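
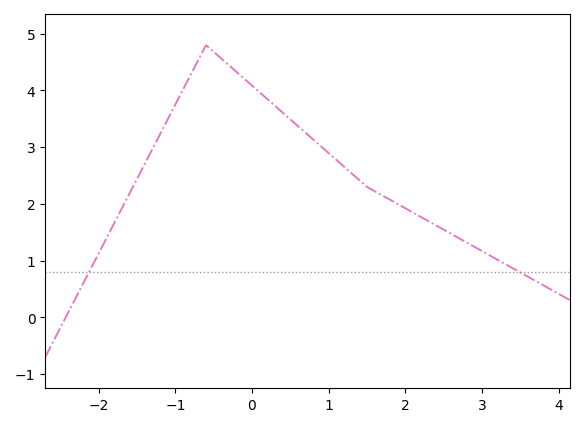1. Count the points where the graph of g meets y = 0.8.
2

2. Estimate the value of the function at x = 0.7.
3.25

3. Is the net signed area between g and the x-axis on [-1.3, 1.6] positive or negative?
positive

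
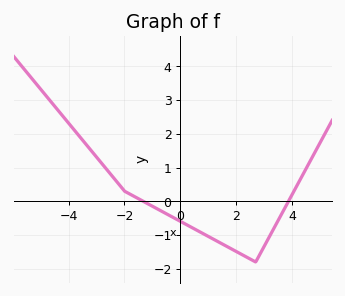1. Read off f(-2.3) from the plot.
0.602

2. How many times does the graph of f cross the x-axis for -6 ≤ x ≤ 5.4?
2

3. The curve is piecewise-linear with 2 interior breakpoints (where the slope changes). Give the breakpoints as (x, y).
(-2, 0.3); (2.7, -1.8)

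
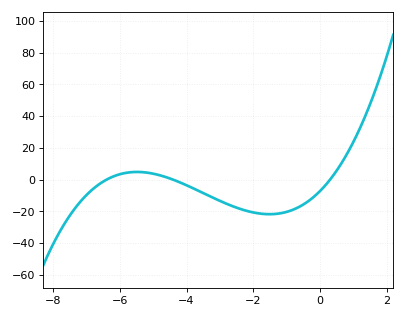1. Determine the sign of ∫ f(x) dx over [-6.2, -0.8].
negative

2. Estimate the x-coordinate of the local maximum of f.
-5.48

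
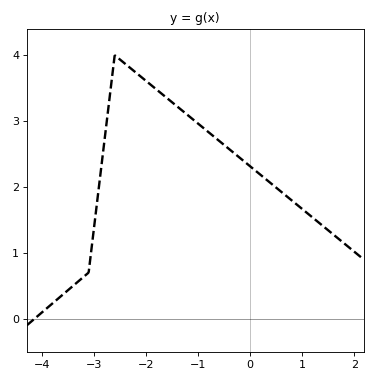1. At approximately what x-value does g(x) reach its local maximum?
-2.6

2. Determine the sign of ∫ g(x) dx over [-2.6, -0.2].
positive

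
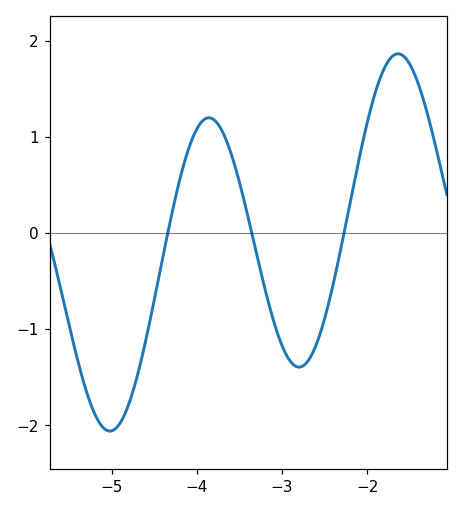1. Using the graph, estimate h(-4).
1.08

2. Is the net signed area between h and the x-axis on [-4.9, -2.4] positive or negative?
negative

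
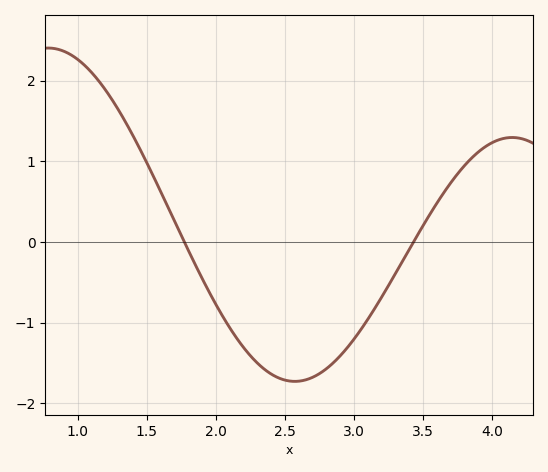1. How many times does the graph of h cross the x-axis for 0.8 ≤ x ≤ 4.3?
2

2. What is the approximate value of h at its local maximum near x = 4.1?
1.3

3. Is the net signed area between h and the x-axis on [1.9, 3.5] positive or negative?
negative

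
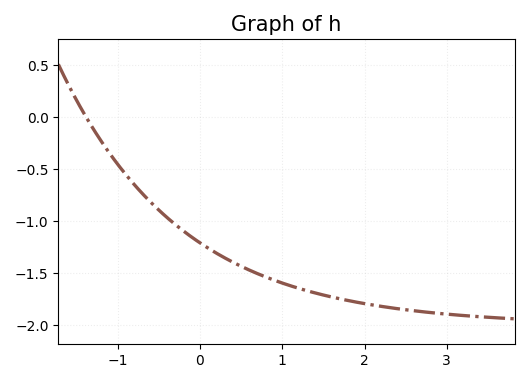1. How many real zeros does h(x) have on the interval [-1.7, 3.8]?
1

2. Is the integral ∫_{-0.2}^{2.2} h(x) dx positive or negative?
negative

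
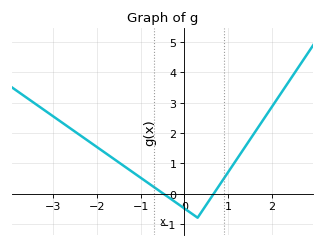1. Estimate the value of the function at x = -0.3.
-0.192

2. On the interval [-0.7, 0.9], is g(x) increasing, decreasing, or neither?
neither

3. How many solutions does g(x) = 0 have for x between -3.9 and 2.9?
2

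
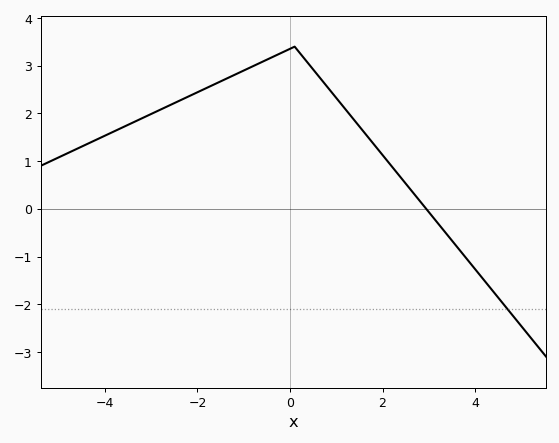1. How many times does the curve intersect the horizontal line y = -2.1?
1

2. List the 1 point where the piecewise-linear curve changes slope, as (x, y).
(0.1, 3.4)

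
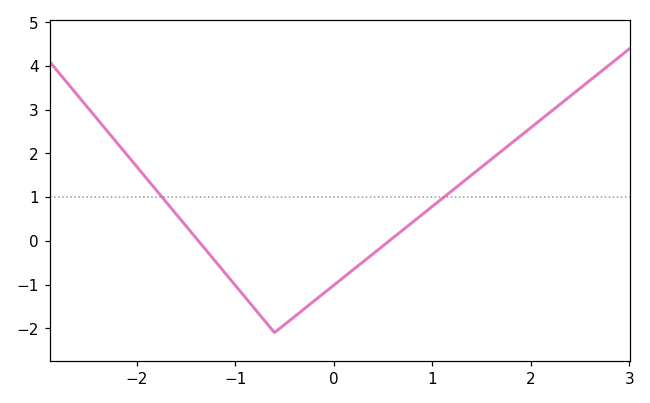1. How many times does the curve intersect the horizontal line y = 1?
2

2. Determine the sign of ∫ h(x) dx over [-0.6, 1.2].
negative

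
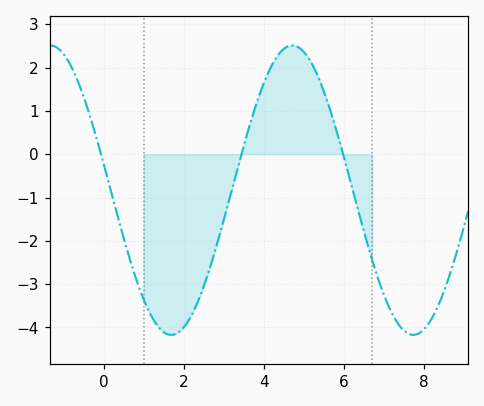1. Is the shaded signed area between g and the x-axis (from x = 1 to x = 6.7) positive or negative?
negative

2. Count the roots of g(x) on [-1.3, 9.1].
3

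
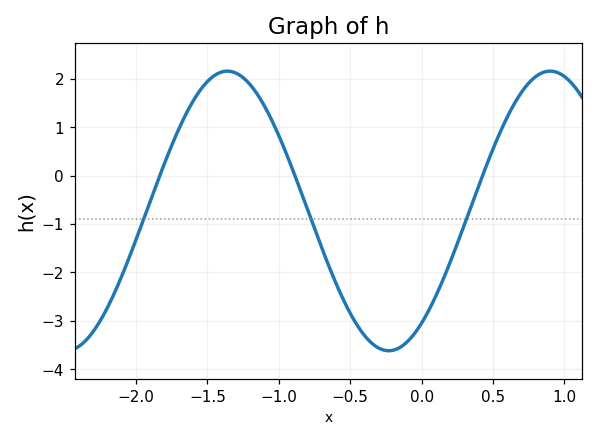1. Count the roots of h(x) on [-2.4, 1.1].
3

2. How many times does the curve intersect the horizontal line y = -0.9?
3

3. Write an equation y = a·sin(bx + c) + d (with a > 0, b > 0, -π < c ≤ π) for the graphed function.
y = 2.89sin(2.8x - 0.93) - 0.73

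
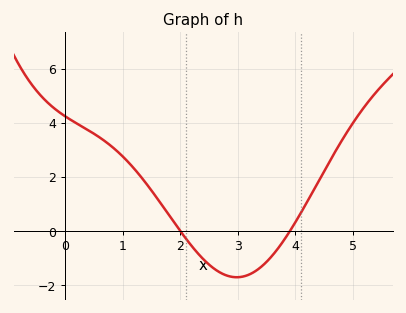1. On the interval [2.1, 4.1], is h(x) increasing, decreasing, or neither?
neither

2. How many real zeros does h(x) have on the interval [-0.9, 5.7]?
2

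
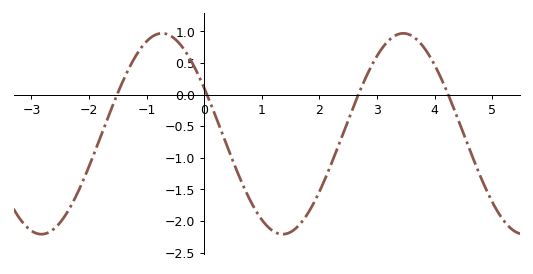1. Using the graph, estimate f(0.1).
-0.117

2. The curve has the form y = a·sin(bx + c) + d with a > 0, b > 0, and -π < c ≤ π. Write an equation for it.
y = 1.59sin(1.5x + 2.67) - 0.62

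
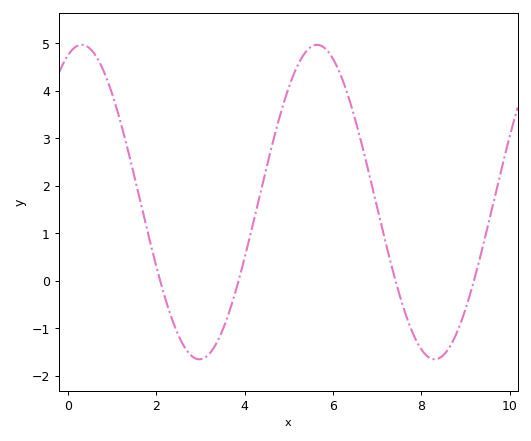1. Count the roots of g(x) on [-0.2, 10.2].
4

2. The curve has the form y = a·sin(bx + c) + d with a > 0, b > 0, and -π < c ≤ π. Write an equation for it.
y = 3.31sin(1.18x + 1.2) + 1.66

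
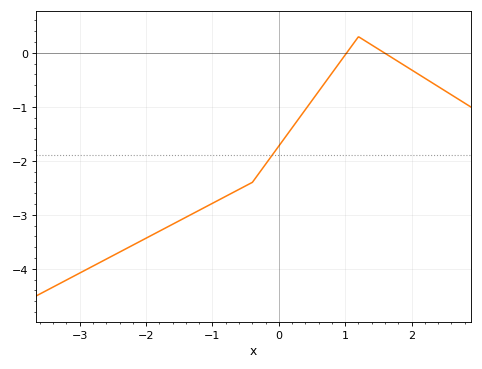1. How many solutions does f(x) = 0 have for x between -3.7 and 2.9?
2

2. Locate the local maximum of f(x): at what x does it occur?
1.2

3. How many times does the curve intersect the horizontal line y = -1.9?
1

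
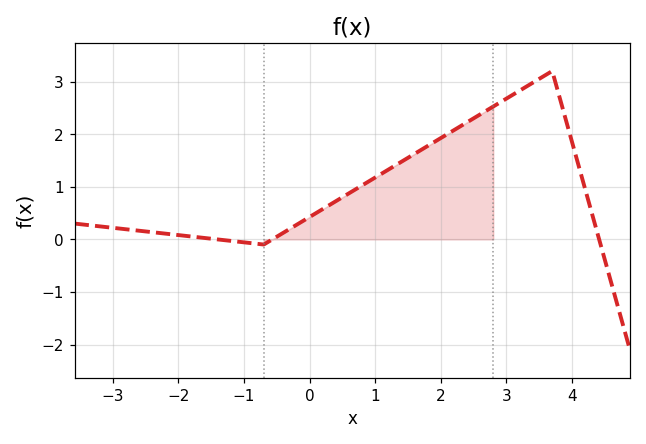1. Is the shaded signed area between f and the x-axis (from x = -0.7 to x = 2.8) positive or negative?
positive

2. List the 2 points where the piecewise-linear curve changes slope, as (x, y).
(-0.7, -0.1); (3.7, 3.2)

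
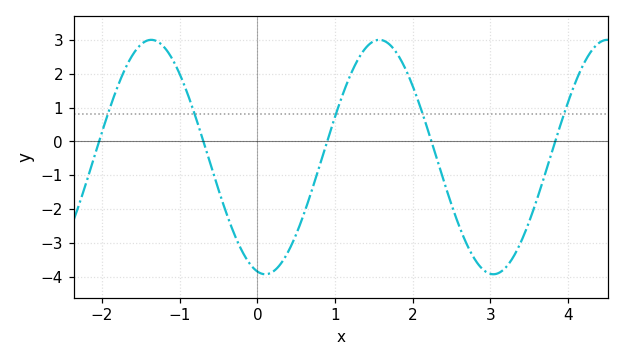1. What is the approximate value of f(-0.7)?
0.045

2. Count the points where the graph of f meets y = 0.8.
5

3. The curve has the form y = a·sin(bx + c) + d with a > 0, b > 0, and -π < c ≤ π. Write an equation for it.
y = 3.46sin(2.14x - 1.79) - 0.46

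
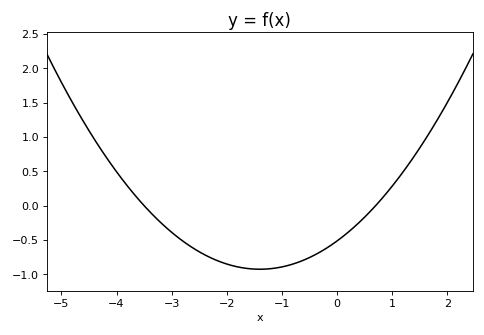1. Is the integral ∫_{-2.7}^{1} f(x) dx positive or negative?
negative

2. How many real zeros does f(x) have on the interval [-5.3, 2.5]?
2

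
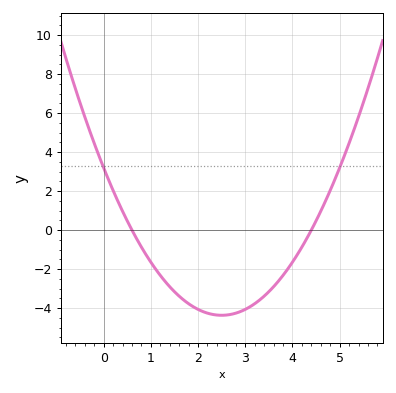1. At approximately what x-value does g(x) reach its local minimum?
2.5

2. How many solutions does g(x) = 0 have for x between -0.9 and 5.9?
2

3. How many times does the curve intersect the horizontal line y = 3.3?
2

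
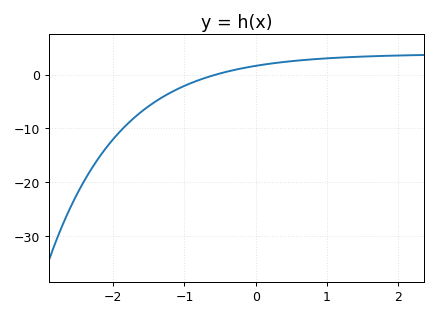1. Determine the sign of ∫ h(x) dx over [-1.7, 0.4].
negative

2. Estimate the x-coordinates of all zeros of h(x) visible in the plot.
-0.555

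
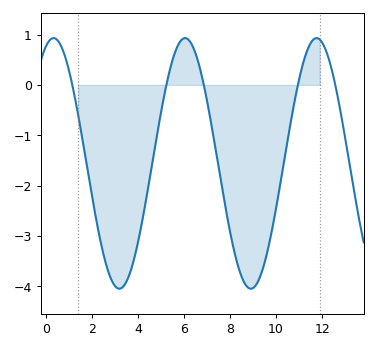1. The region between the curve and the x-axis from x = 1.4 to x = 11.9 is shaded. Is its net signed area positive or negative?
negative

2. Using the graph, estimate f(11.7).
0.9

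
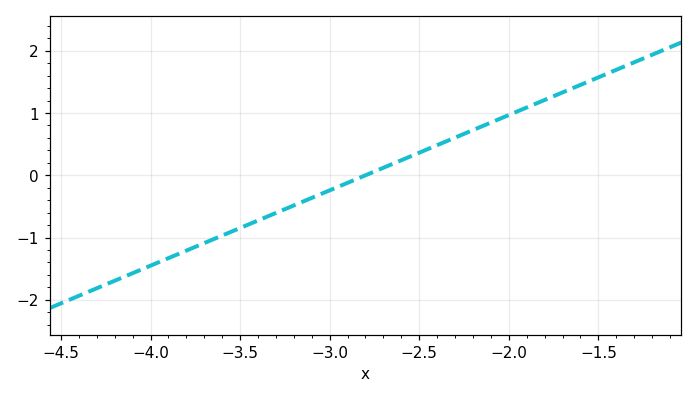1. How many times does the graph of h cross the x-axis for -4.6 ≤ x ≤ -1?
1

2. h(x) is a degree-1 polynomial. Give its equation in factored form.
y = 1.21(x + 2.8)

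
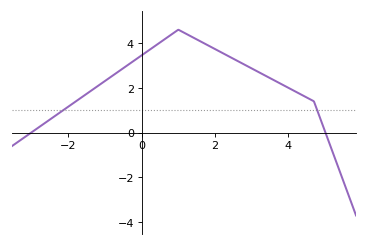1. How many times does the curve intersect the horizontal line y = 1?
2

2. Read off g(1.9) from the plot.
3.82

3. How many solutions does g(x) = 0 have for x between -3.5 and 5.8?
2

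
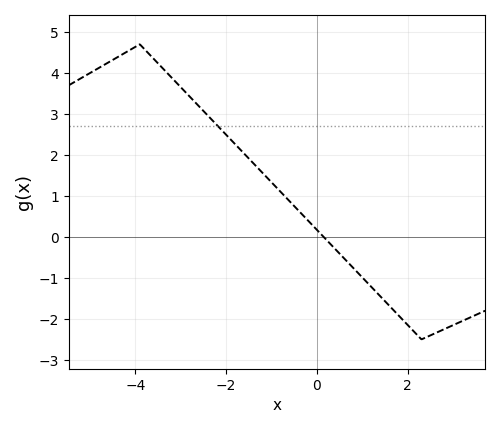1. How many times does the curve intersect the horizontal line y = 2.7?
1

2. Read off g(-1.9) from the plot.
2.4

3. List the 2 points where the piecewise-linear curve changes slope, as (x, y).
(-3.9, 4.7); (2.3, -2.5)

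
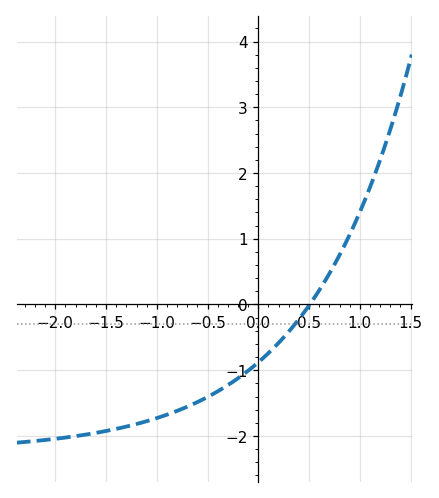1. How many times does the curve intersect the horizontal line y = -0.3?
1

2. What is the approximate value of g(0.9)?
1.1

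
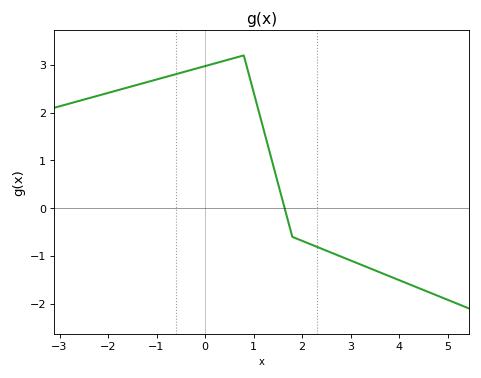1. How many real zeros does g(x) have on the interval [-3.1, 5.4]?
1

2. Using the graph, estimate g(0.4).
3.1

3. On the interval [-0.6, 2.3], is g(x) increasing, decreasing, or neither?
neither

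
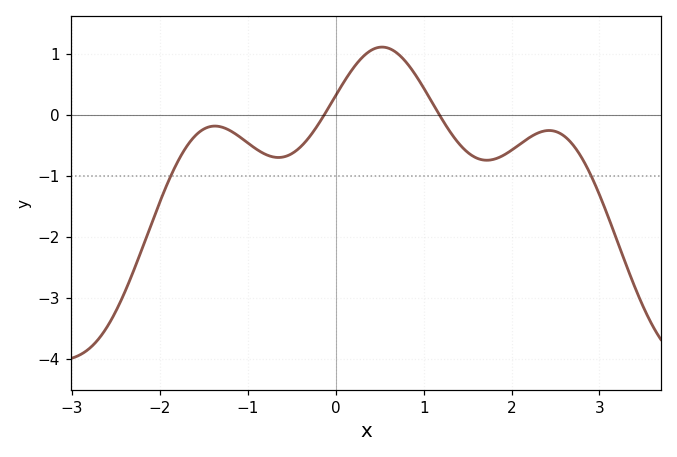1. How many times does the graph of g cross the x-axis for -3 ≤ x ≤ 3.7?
2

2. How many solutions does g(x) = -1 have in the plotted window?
2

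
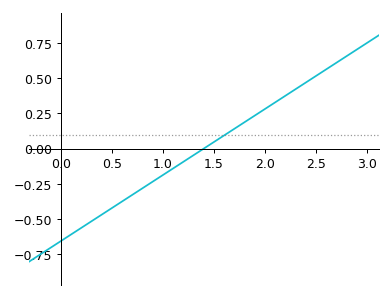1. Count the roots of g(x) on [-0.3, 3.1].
1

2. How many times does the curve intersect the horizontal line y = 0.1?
1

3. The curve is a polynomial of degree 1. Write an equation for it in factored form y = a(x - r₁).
y = 0.47(x - 1.4)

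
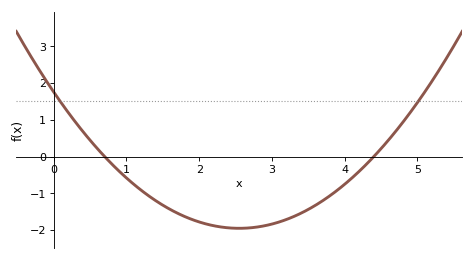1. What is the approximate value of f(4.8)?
0.935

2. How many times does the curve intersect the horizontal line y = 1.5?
2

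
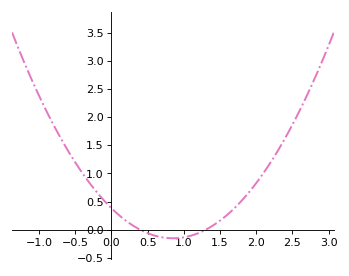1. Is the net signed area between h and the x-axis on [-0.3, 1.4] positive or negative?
positive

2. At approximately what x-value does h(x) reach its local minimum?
0.85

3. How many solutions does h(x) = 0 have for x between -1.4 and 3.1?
2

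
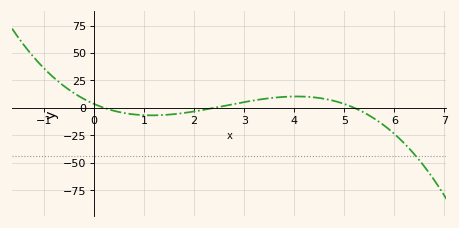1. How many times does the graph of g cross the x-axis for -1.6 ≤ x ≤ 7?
3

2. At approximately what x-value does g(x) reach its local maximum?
4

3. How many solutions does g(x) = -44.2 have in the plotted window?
1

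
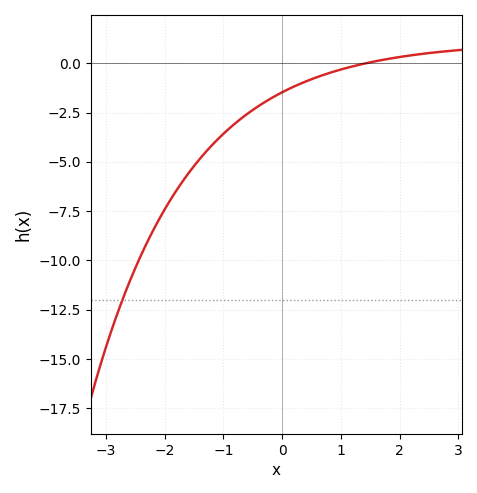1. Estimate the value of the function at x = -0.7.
-2.81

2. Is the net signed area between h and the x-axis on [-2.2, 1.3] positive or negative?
negative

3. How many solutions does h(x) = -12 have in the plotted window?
1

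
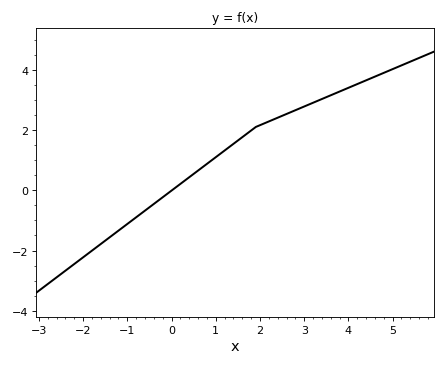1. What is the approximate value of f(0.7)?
0.769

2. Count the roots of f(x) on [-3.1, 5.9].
1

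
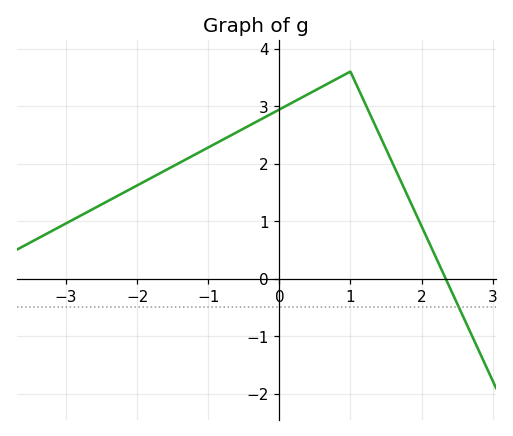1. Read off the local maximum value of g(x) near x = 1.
3.6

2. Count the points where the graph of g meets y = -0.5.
1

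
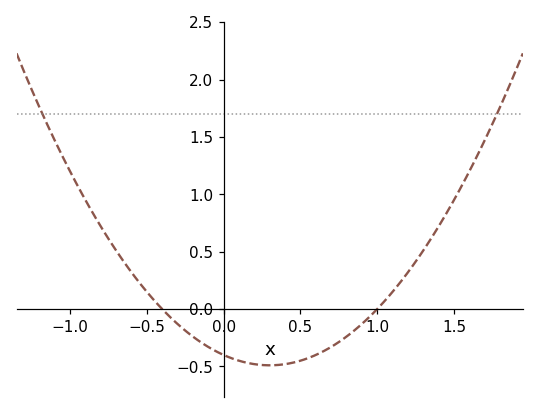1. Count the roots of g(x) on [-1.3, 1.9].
2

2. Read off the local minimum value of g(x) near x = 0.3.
-0.5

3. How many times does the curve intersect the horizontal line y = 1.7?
2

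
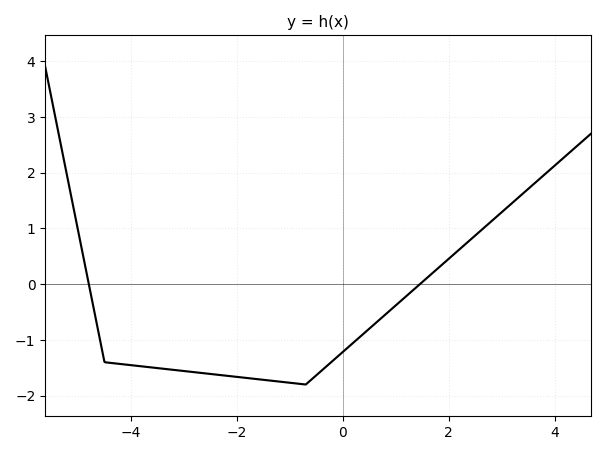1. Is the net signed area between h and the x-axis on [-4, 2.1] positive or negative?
negative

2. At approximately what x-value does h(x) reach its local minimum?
-0.7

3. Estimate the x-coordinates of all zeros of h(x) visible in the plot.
-4.8, 1.45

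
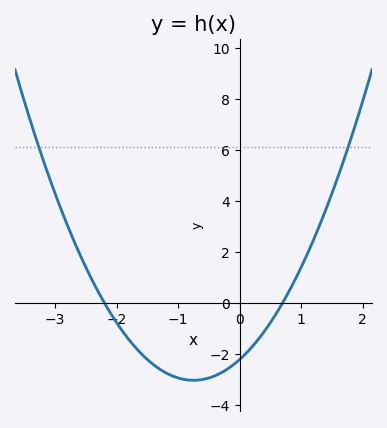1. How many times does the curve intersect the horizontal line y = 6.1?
2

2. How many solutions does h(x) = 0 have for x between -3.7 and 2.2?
2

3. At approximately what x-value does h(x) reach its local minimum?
-0.75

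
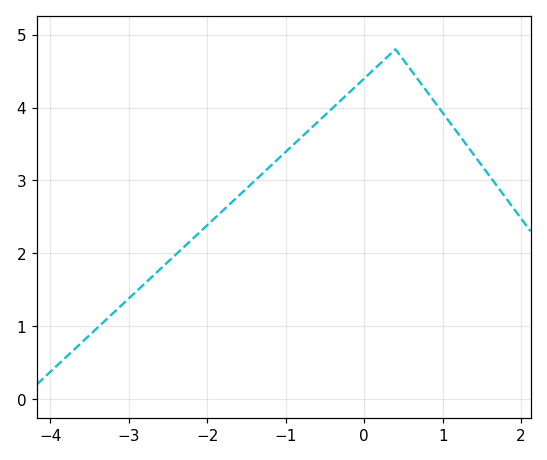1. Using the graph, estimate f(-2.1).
2.28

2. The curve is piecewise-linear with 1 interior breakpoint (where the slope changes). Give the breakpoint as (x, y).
(0.4, 4.8)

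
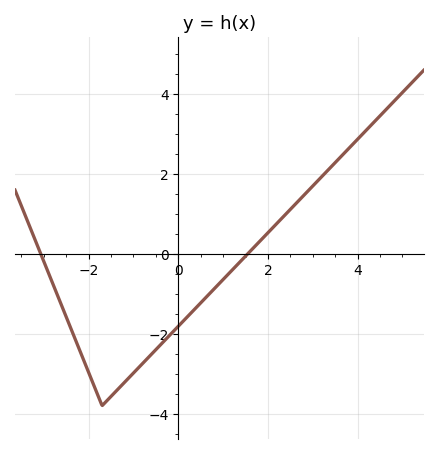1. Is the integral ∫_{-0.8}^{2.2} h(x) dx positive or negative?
negative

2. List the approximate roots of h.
-3, 1.6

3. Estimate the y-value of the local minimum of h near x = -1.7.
-3.8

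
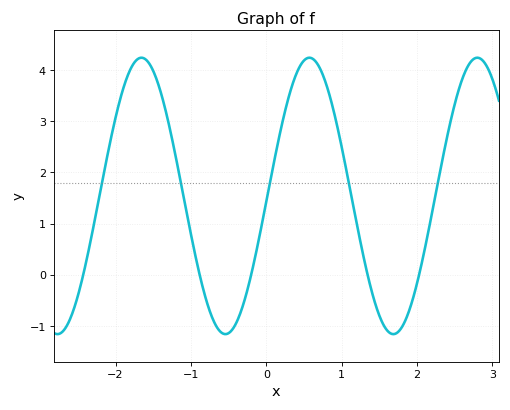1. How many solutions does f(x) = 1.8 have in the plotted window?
5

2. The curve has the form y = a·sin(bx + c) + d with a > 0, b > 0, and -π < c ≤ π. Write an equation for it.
y = 2.7sin(2.82x - 0.04) + 1.54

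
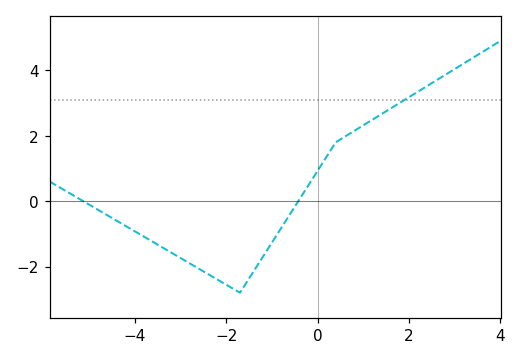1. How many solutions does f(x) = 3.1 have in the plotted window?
1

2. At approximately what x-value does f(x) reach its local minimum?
-1.7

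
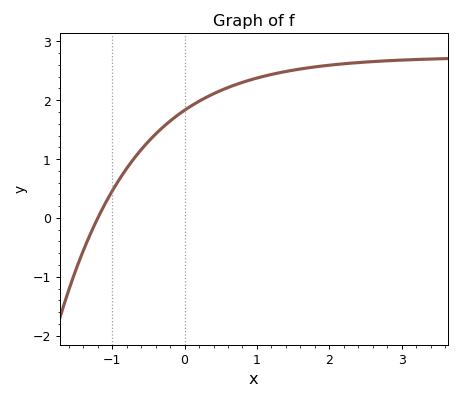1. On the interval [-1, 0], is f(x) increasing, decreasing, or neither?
increasing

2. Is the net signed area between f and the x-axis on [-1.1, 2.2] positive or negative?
positive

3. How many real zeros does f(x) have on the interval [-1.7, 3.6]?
1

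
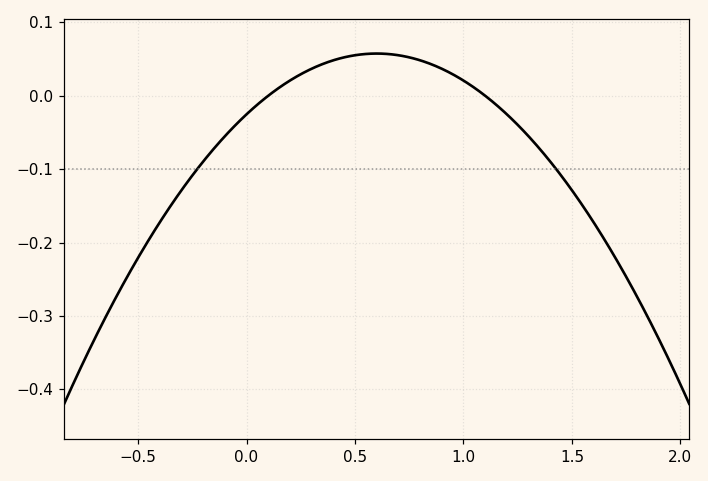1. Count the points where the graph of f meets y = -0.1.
2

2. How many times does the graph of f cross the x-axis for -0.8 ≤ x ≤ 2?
2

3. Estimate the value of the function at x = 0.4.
0.05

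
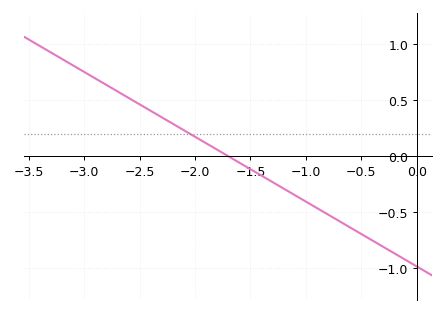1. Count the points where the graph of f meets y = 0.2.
1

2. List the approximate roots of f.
-1.7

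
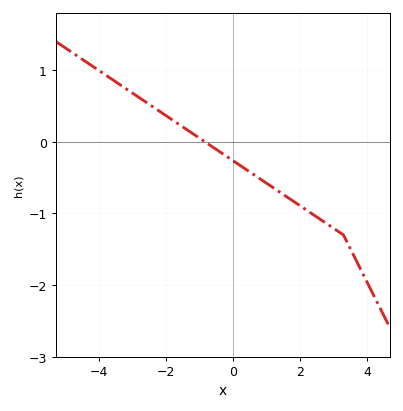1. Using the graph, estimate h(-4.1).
1.03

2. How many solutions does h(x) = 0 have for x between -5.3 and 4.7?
1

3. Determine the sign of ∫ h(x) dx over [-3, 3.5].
negative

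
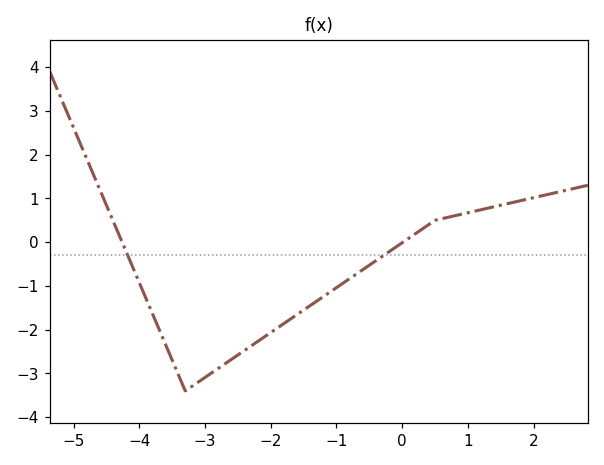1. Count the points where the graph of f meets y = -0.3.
2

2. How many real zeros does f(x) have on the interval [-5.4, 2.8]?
2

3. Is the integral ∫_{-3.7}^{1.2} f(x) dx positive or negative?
negative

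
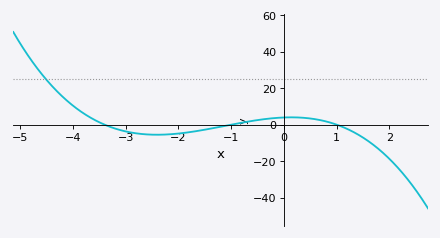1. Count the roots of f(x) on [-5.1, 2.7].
3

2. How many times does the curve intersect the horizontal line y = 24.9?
1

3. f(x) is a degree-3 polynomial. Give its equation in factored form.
y = -1.16(x + 3.4)(x + 1)(x - 1)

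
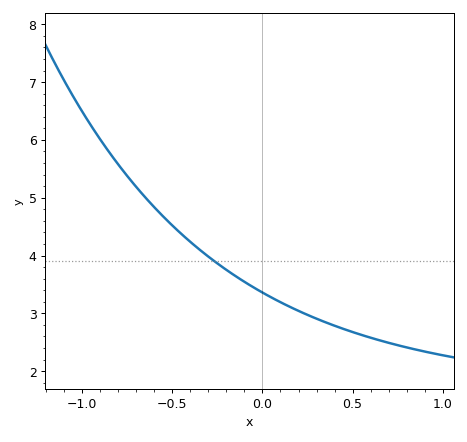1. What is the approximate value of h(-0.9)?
6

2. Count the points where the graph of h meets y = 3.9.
1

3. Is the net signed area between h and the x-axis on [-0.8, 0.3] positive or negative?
positive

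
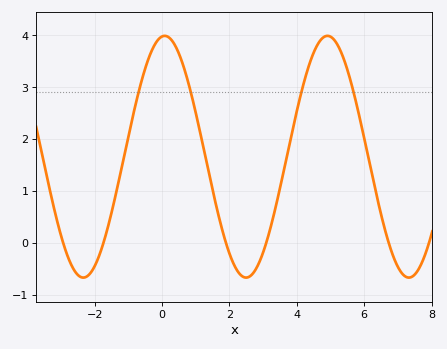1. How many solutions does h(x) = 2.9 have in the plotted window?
4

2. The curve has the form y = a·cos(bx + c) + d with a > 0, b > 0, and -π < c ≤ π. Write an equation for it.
y = 2.33cos(1.3x - 0.1) + 1.66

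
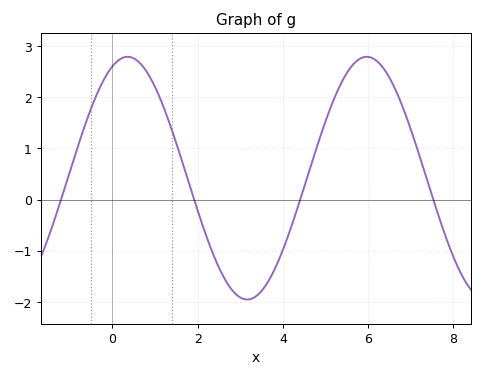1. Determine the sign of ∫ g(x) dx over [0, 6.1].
positive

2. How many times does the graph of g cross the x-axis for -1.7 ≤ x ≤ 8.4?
4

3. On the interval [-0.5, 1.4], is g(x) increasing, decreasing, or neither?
neither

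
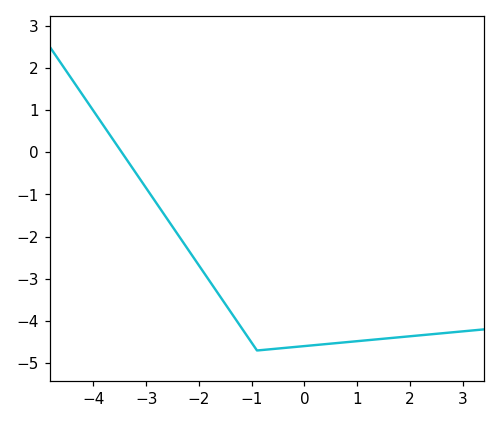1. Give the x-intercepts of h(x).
-3.47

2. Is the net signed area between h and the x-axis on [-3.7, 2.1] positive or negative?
negative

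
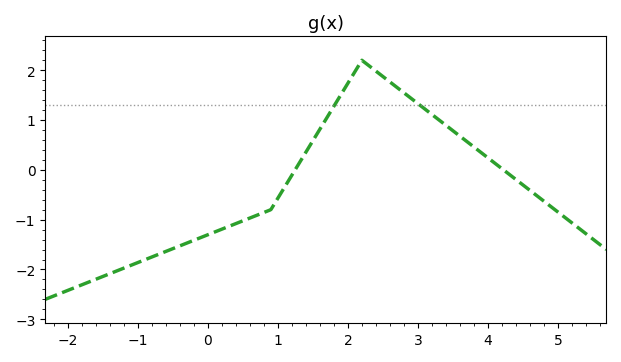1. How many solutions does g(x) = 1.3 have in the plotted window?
2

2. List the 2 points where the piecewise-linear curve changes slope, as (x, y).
(0.9, -0.8); (2.2, 2.2)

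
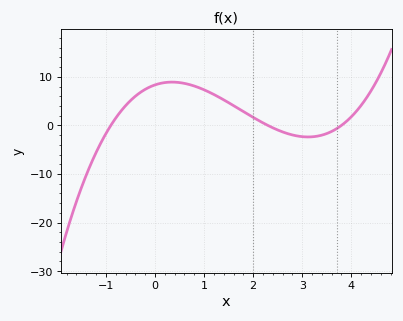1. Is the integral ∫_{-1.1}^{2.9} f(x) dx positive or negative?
positive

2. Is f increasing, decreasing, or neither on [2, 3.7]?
neither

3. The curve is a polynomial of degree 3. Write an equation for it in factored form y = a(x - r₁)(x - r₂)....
y = 1.06(x + 0.9)(x - 2.3)(x - 3.8)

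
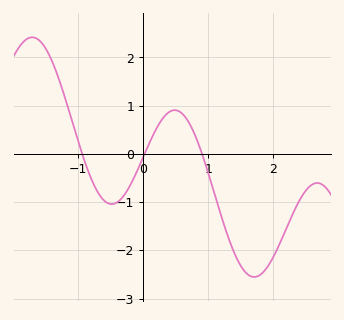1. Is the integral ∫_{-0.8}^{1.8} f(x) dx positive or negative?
negative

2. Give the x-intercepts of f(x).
-0.938, 0.022, 0.904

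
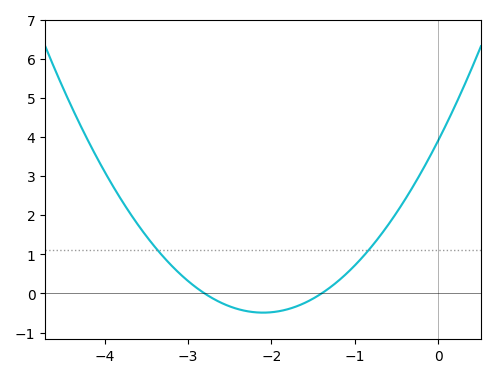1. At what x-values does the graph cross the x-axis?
-2.8, -1.4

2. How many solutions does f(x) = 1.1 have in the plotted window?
2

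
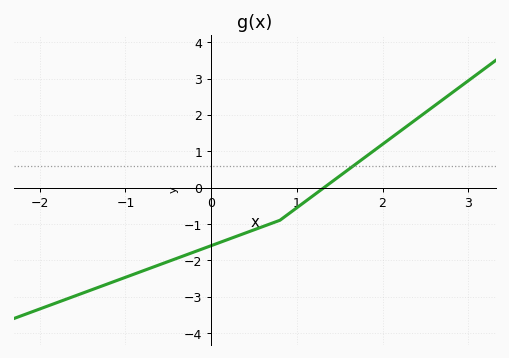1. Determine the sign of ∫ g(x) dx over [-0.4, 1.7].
negative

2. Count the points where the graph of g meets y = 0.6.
1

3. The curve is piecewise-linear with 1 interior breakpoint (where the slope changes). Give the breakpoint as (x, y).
(0.8, -0.9)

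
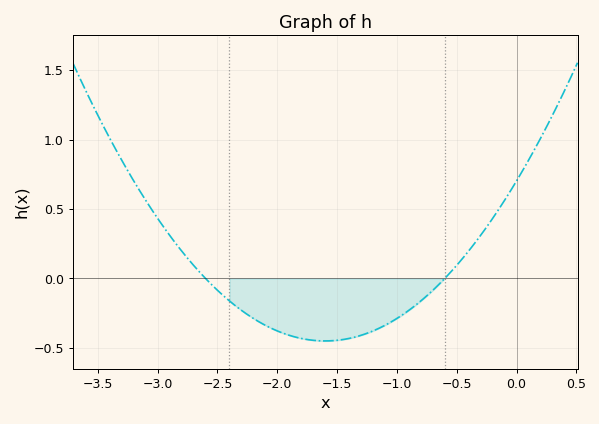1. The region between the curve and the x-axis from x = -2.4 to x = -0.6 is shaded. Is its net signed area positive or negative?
negative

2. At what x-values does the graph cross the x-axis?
-2.6, -0.6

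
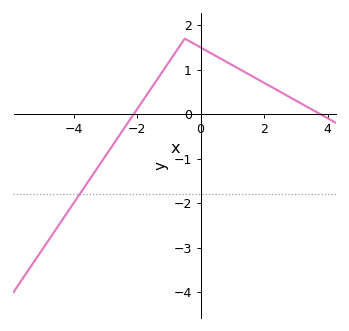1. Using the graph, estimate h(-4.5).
-2.53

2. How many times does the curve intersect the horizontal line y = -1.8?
1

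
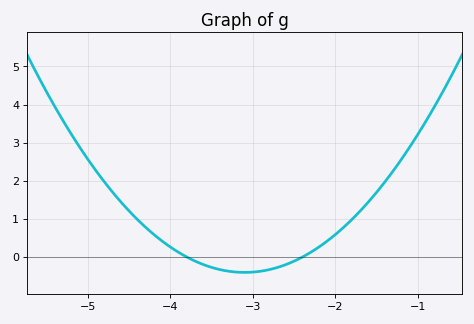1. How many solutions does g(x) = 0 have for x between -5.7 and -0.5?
2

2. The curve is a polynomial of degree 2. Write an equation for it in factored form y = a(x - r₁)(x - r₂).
y = 0.82(x + 3.8)(x + 2.4)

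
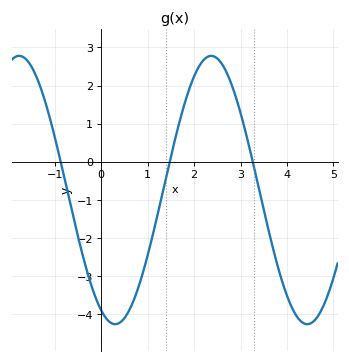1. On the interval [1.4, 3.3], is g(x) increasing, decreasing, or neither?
neither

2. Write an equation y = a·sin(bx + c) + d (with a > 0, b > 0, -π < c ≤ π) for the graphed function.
y = 3.52sin(1.5x - 2) - 0.74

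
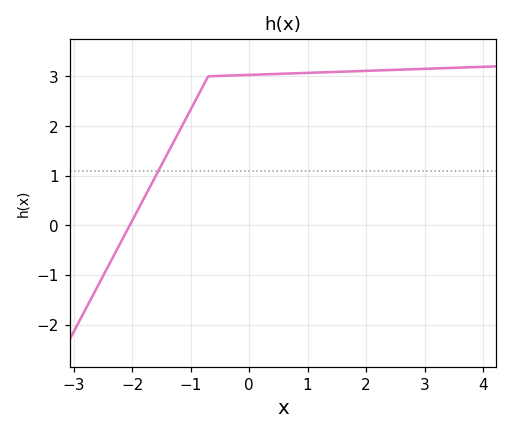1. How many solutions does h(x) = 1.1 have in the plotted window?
1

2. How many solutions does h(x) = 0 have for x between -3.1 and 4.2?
1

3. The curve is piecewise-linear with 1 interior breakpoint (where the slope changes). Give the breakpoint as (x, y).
(-0.7, 3)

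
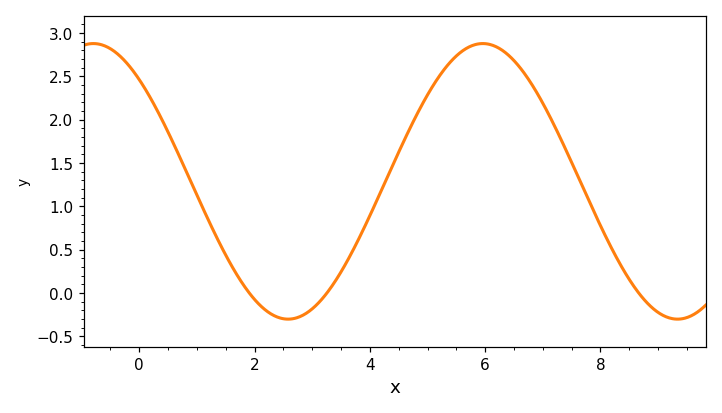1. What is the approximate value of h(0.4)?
1.99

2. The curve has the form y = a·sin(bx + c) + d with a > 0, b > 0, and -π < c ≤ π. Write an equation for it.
y = 1.59sin(0.93x + 2.31) + 1.29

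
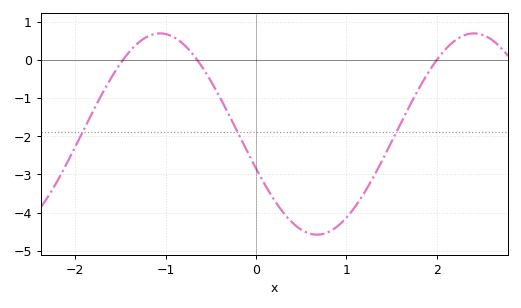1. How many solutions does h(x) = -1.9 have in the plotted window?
3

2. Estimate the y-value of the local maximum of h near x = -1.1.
0.7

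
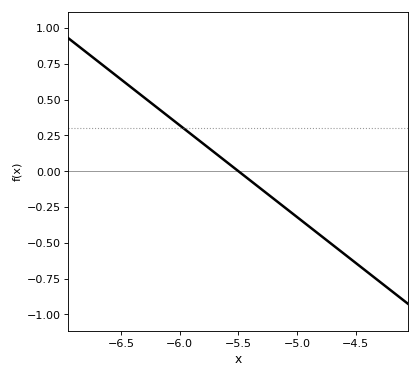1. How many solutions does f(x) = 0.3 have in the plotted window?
1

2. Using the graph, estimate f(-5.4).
-0.05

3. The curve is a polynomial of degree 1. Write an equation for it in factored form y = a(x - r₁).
y = -0.64(x + 5.5)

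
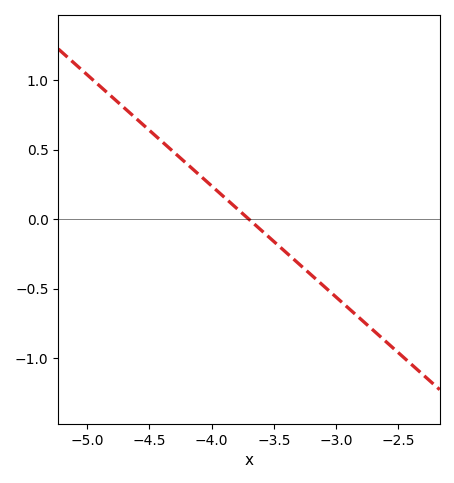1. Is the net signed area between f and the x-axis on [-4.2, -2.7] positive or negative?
negative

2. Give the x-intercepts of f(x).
-3.7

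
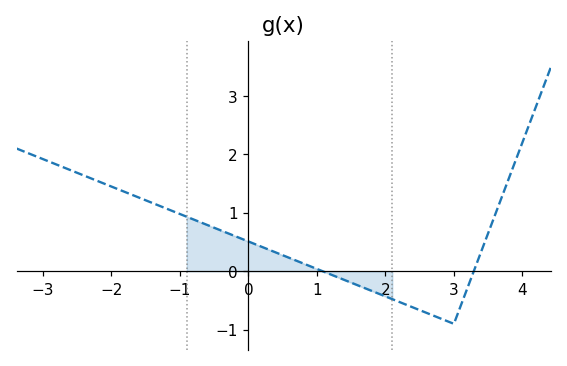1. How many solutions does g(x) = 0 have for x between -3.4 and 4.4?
2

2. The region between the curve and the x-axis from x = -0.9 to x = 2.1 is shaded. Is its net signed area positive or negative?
positive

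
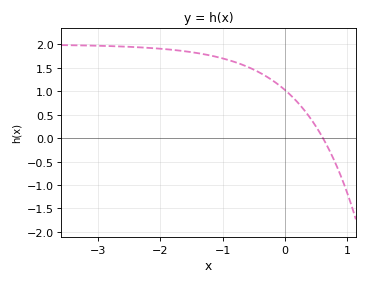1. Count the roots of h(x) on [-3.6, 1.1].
1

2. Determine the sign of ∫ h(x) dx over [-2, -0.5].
positive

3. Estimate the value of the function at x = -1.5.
1.85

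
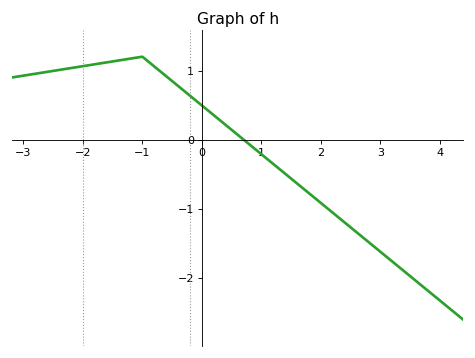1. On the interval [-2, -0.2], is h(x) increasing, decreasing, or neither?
neither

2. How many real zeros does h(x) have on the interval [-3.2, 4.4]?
1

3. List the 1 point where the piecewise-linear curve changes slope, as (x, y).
(-1, 1.2)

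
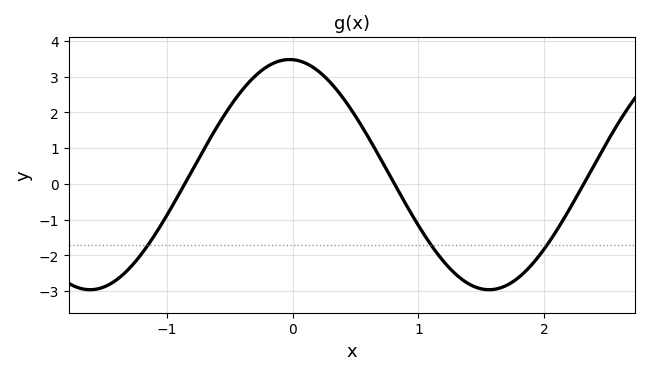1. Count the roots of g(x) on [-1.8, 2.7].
3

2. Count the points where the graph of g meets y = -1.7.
3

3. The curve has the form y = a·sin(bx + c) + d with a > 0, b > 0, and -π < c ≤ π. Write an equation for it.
y = 3.22sin(1.98x + 1.62) + 0.26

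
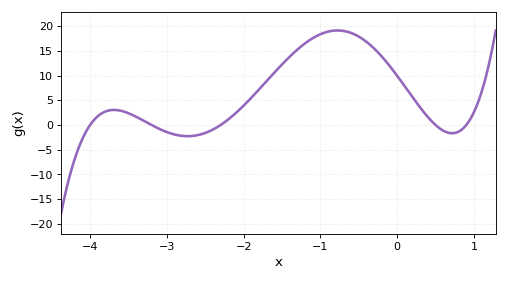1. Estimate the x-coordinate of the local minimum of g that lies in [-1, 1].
0.7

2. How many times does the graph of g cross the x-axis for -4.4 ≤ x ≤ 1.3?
5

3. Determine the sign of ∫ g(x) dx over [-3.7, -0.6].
positive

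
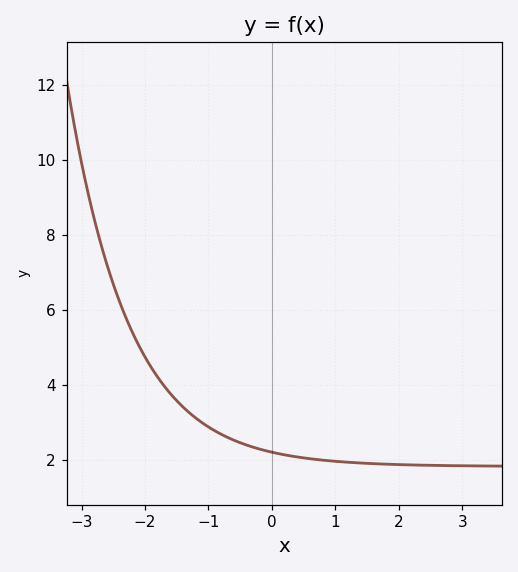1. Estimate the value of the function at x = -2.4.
6.2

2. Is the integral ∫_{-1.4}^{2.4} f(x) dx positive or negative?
positive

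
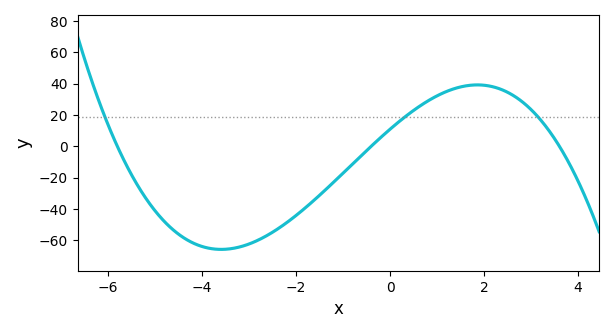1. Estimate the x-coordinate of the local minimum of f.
-3.59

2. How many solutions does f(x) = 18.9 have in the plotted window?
3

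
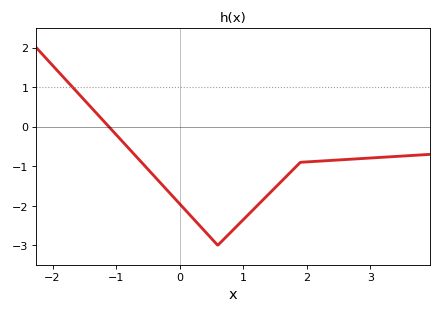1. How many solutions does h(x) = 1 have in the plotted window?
1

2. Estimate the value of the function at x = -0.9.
-0.4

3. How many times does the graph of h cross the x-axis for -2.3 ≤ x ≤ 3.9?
1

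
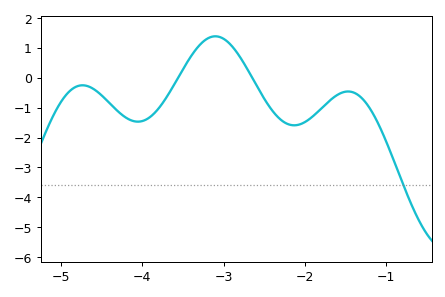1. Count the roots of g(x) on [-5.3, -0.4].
2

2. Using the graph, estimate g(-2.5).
-0.7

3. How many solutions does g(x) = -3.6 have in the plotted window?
1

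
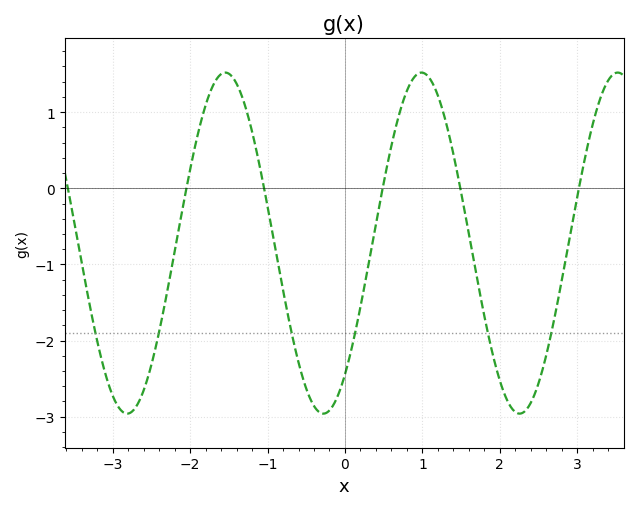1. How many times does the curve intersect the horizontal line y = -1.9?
6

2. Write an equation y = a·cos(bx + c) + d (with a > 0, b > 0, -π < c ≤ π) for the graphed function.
y = 2.24cos(2.5x - 2.5) - 0.72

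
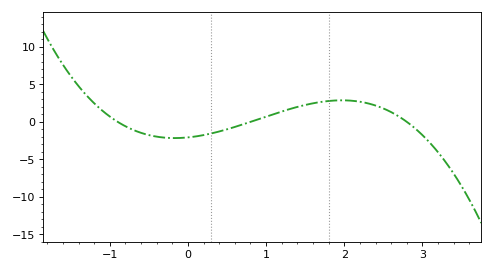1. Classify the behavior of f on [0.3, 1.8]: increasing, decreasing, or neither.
increasing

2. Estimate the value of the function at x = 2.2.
2.5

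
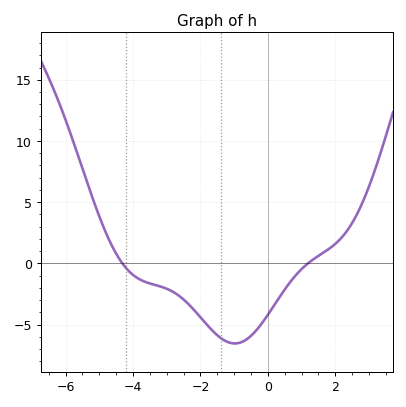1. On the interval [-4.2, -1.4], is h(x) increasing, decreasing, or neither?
decreasing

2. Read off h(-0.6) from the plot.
-6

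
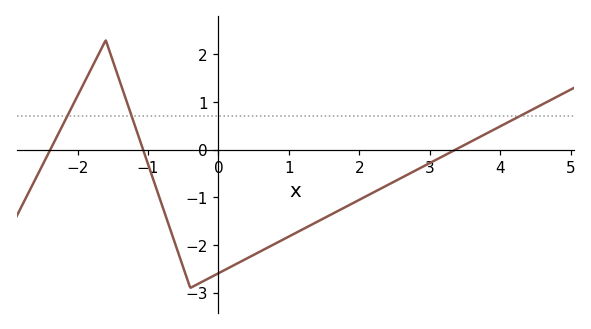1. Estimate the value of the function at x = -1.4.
1.4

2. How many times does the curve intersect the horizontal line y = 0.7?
3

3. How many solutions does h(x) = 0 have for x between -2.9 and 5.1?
3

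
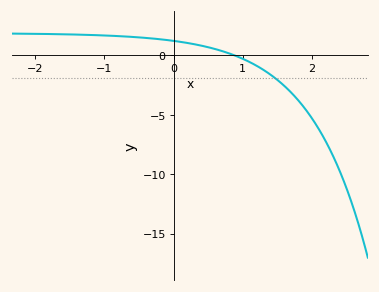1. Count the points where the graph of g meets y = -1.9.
1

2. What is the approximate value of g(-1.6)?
1.77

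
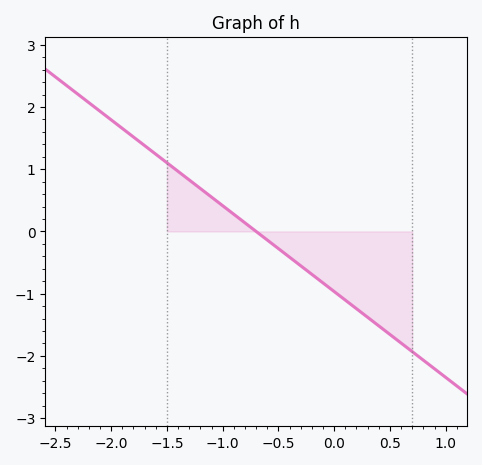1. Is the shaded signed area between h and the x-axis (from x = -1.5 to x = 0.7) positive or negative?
negative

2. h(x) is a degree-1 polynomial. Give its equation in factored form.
y = -1.38(x + 0.7)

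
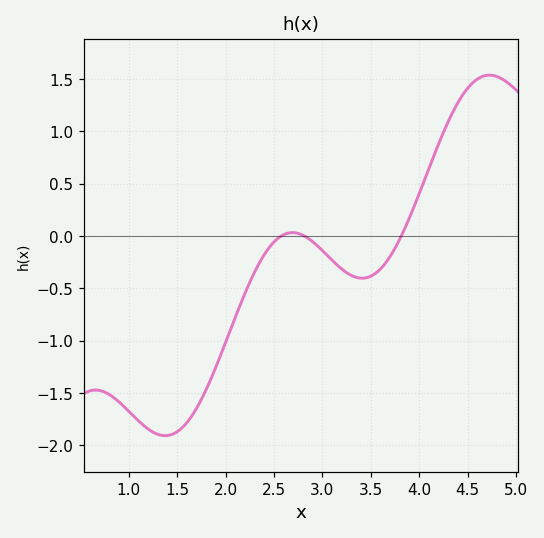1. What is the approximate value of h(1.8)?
-1.47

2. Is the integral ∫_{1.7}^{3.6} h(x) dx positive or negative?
negative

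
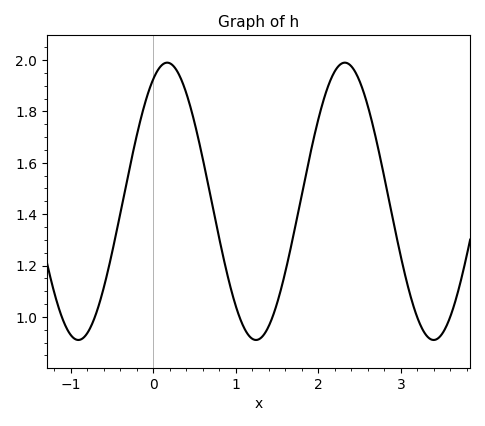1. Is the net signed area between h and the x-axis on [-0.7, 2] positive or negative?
positive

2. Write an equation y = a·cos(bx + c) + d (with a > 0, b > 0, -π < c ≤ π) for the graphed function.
y = 0.54cos(2.92x - 0.492) + 1.45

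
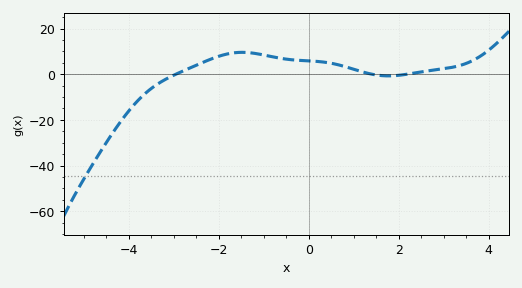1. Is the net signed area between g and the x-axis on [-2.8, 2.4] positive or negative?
positive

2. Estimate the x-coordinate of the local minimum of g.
1.77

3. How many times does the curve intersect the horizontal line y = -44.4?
1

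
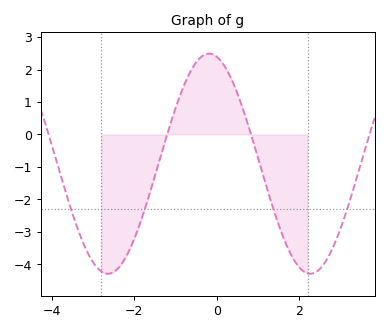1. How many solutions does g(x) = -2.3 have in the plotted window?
4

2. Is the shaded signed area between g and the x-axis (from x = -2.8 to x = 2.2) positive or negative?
negative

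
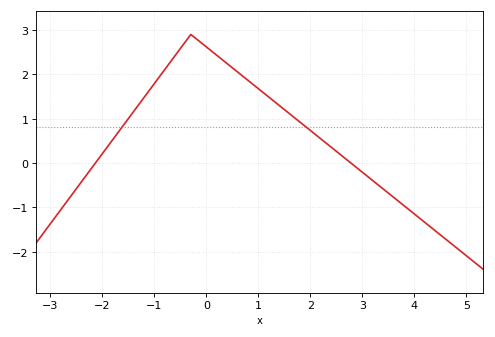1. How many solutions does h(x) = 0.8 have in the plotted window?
2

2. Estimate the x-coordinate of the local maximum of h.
-0.298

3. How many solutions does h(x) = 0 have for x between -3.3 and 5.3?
2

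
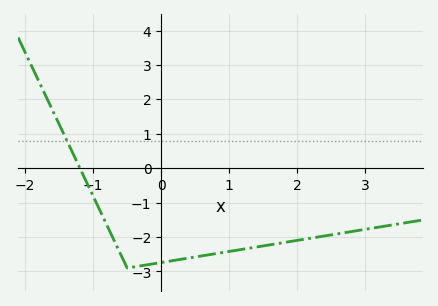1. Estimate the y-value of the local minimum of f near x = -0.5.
-2.9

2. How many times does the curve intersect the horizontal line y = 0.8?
1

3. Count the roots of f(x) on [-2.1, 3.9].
1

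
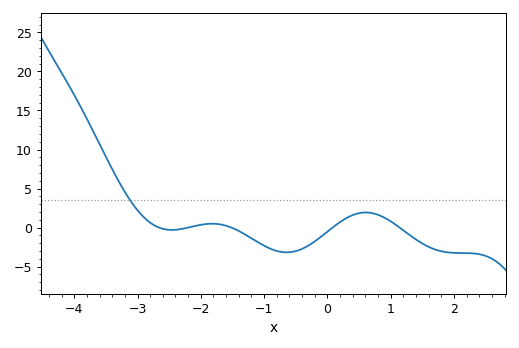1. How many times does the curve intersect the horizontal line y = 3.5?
1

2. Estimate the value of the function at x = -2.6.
-0.151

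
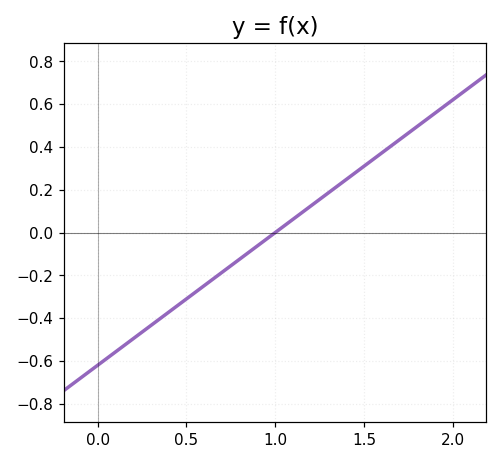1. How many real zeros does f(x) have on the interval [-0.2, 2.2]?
1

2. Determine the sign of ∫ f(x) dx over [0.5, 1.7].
positive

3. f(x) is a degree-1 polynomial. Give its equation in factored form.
y = 0.62(x - 1)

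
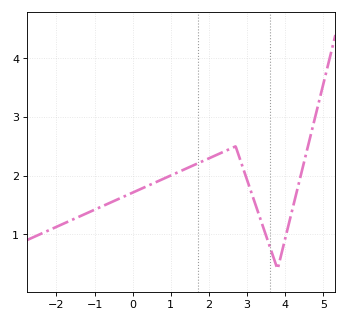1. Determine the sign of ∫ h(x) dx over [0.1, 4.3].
positive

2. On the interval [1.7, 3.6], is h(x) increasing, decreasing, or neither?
neither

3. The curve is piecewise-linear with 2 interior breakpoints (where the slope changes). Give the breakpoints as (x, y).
(2.7, 2.5); (3.8, 0.4)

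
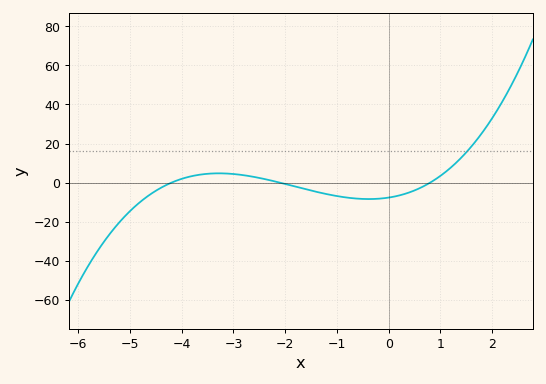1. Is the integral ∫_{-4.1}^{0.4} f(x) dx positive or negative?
negative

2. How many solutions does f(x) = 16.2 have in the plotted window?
1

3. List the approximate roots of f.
-4.2, -2, 0.8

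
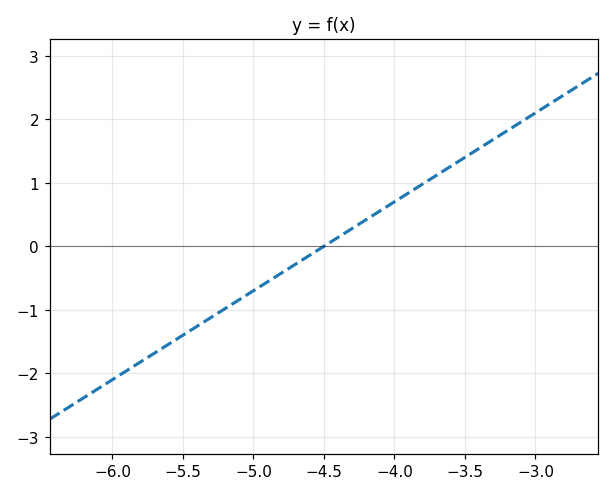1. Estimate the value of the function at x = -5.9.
-1.96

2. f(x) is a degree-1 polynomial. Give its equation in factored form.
y = 1.4(x + 4.5)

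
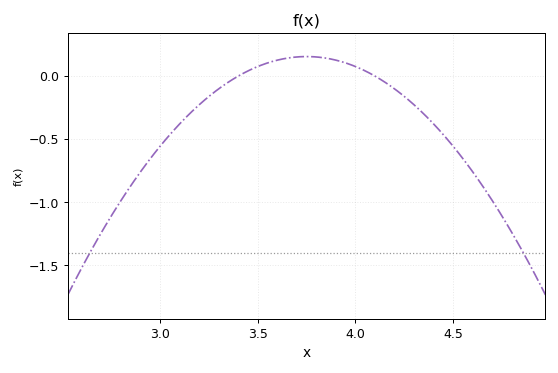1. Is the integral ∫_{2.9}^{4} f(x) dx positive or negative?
negative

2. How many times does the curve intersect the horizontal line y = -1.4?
2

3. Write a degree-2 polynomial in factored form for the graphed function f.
y = -1.26(x - 3.4)(x - 4.1)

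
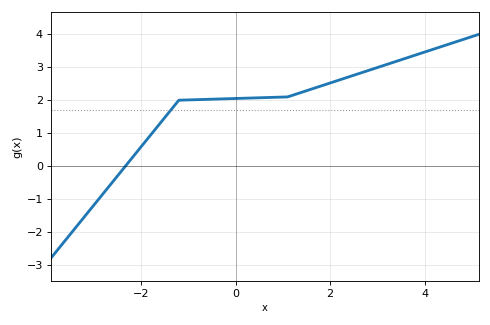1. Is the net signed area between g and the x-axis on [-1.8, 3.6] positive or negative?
positive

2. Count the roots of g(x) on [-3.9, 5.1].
1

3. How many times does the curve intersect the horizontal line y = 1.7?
1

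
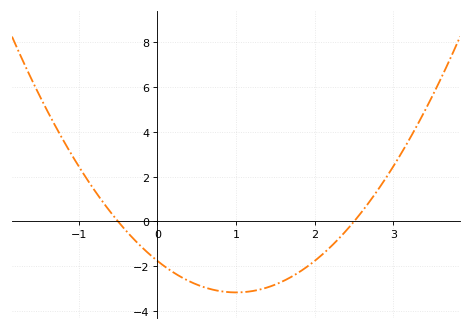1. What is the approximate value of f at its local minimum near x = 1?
-3.17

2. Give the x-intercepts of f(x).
-0.5, 2.5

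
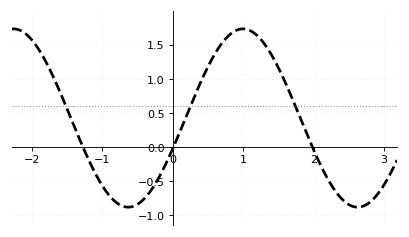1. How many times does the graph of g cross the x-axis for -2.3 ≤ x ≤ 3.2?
3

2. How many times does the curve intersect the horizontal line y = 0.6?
3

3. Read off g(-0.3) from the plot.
-0.65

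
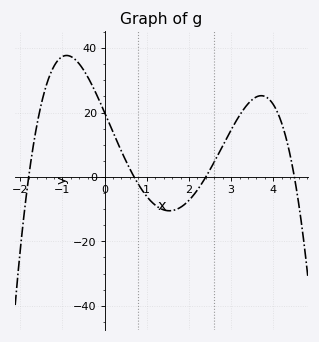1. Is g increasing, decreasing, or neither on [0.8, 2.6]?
neither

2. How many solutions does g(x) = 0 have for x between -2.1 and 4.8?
4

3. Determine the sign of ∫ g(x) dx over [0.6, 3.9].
positive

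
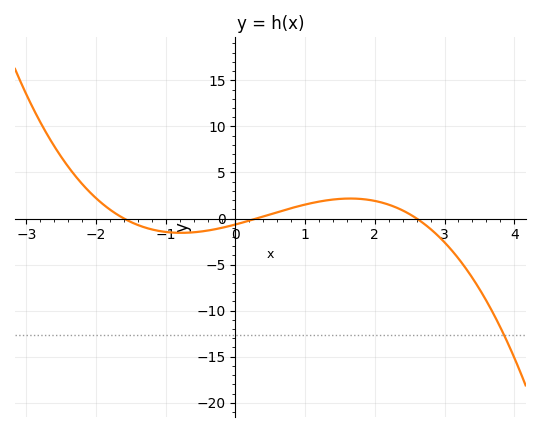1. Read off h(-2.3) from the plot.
4.64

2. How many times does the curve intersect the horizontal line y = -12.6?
1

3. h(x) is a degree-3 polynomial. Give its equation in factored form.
y = -0.52(x + 1.6)(x - 0.3)(x - 2.6)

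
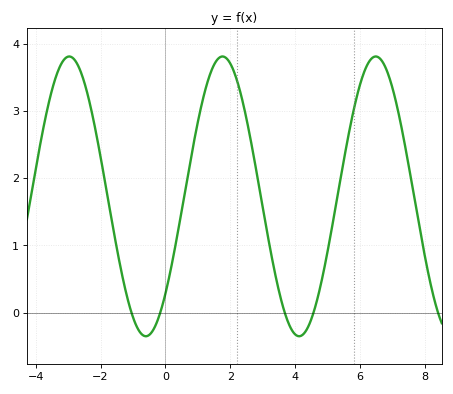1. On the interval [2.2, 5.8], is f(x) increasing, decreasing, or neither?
neither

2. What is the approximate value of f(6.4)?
3.8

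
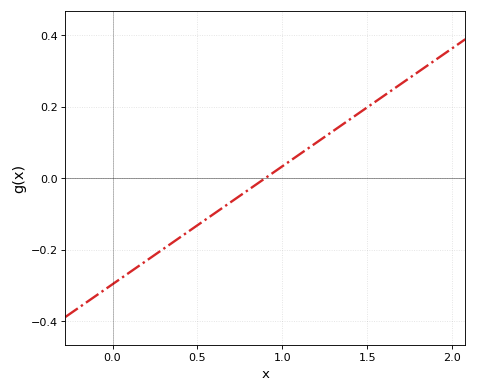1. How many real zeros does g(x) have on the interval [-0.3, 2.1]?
1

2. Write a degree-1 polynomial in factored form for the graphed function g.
y = 0.33(x - 0.9)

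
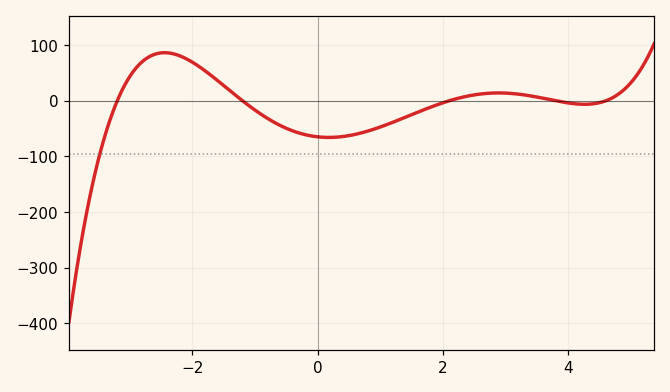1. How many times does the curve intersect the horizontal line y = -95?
1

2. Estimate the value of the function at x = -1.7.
50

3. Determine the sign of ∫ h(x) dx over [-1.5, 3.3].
negative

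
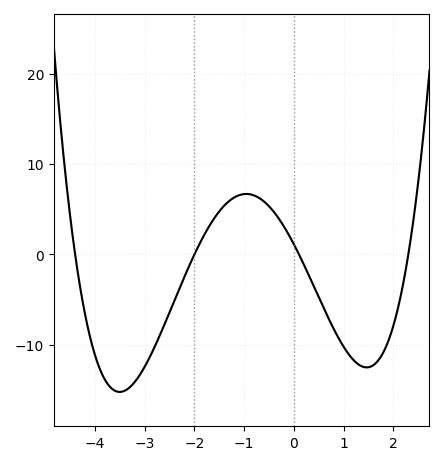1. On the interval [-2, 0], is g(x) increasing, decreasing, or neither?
neither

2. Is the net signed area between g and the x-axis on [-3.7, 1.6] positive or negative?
negative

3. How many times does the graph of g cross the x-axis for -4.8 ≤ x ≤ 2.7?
4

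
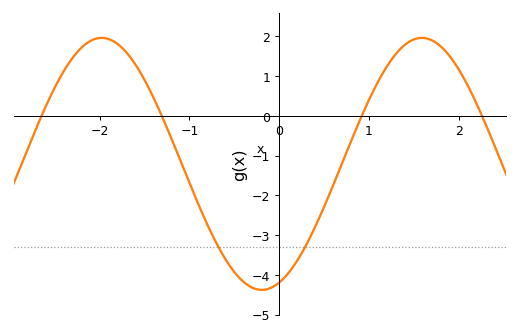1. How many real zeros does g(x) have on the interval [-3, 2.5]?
4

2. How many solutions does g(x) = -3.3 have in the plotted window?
2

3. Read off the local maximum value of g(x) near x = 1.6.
1.96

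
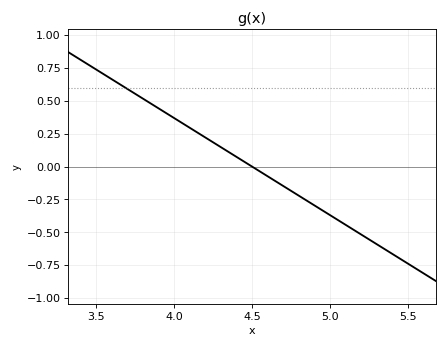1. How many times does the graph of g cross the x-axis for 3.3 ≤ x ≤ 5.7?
1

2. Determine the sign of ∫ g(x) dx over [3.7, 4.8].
positive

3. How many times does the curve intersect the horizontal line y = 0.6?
1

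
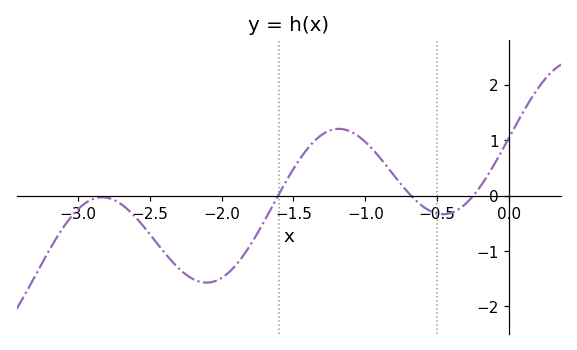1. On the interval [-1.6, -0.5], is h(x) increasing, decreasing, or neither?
neither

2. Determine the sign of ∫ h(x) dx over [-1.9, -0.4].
positive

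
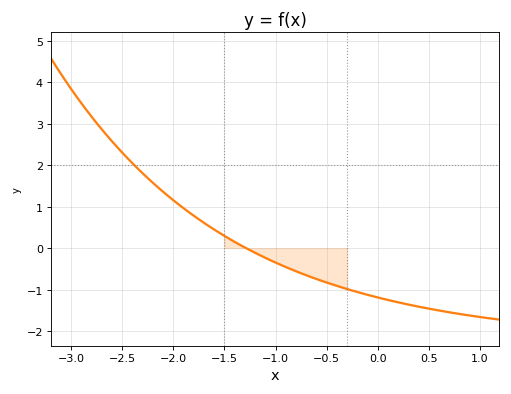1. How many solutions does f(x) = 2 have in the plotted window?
1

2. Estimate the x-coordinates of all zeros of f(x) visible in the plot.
-1.3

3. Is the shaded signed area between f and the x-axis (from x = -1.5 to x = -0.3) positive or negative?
negative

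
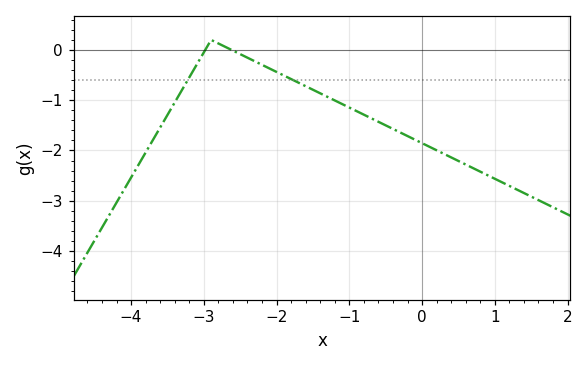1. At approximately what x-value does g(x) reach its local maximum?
-2.9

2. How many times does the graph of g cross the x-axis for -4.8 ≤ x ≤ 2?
2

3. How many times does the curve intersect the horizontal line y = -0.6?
2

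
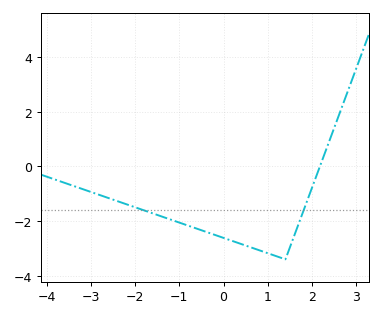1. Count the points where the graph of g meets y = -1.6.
2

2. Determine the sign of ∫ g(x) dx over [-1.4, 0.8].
negative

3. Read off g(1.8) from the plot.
-1.66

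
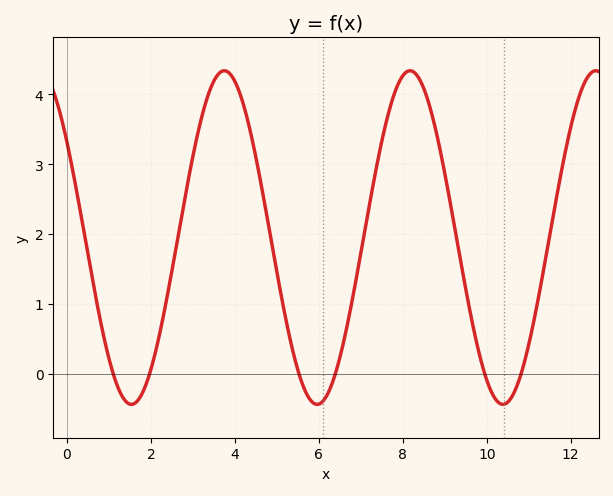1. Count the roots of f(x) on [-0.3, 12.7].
6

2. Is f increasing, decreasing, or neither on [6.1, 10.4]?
neither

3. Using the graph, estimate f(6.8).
1.1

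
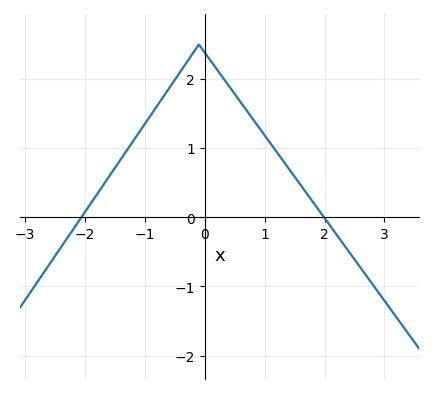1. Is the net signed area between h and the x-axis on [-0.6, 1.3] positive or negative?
positive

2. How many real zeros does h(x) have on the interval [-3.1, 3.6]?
2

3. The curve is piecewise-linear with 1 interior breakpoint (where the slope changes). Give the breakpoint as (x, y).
(-0.1, 2.5)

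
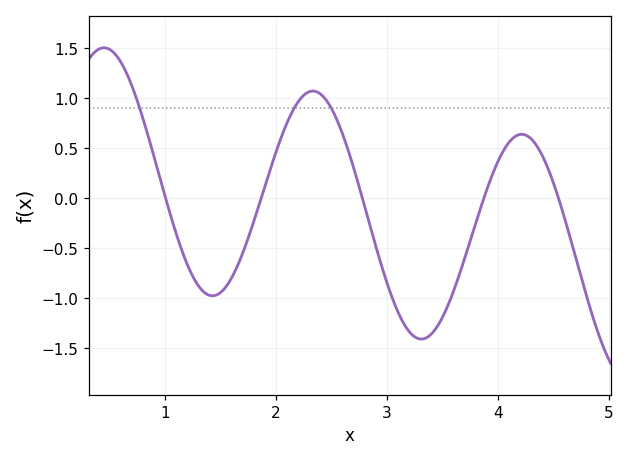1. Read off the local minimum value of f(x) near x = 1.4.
-0.95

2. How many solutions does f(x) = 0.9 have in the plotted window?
3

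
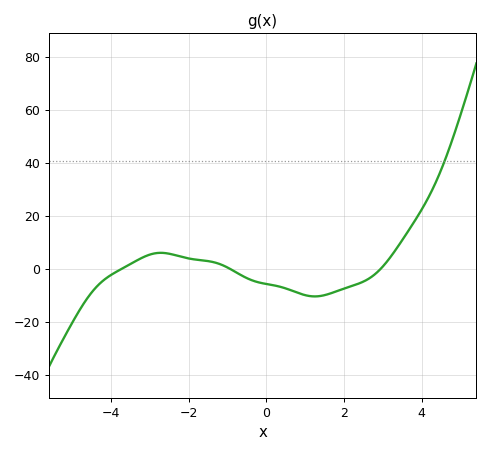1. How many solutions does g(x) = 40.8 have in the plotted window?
1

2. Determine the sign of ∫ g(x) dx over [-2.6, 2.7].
negative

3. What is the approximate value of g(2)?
-8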